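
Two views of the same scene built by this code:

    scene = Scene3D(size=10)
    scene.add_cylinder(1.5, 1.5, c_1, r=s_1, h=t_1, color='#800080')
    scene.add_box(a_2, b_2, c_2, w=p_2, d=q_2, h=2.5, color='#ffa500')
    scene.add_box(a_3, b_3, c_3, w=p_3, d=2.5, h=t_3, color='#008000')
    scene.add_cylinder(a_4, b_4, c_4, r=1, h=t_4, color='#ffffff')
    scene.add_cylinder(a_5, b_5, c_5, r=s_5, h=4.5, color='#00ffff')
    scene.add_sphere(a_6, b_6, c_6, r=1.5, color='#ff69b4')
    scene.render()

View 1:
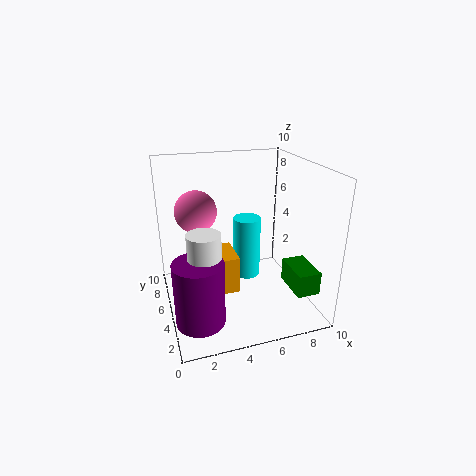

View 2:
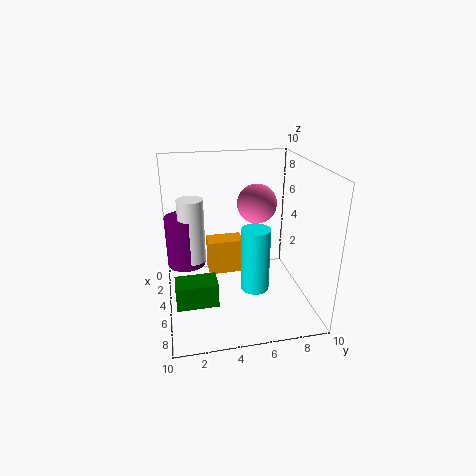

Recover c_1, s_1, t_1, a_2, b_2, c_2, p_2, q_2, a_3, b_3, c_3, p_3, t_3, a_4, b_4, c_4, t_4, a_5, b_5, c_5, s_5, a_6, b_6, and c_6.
c_1 = 1.5
s_1 = 1.5
t_1 = 4
a_2 = 3
b_2 = 3
c_2 = 2
p_2 = 1.5
q_2 = 2.5
a_3 = 7.5
b_3 = 0.5
c_3 = 2.5
p_3 = 1.5
t_3 = 1.5
a_4 = 2
b_4 = 2
c_4 = 2
t_4 = 5
a_5 = 6
b_5 = 6
c_5 = 1.5
s_5 = 1
a_6 = 2.5
b_6 = 7
c_6 = 6.5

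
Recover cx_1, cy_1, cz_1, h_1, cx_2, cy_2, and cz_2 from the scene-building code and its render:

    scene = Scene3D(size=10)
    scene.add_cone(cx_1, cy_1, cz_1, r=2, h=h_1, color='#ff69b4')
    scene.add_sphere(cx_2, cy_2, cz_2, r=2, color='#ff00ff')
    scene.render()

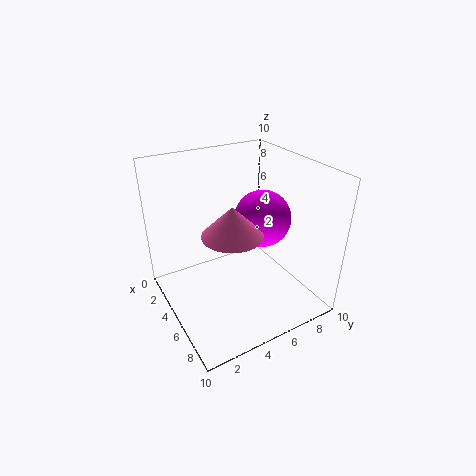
cx_1 = 6; cy_1 = 4; cz_1 = 6; h_1 = 2; cx_2 = 5; cy_2 = 7; cz_2 = 6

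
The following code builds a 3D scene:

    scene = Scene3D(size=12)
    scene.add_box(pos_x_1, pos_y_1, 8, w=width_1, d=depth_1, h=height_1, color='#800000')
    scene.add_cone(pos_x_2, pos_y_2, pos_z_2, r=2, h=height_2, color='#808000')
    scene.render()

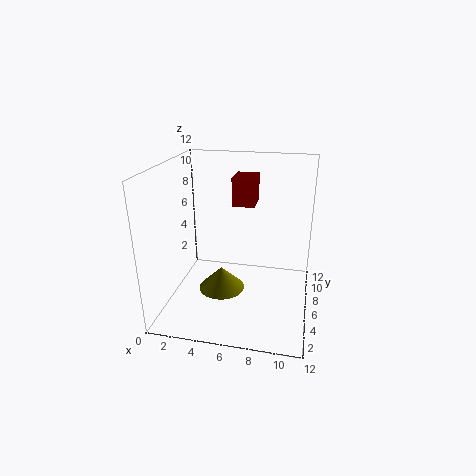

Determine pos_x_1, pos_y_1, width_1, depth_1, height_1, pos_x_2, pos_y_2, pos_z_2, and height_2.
pos_x_1 = 5, pos_y_1 = 8, width_1 = 2, depth_1 = 2.5, height_1 = 2.5, pos_x_2 = 4.5, pos_y_2 = 6, pos_z_2 = 1, height_2 = 2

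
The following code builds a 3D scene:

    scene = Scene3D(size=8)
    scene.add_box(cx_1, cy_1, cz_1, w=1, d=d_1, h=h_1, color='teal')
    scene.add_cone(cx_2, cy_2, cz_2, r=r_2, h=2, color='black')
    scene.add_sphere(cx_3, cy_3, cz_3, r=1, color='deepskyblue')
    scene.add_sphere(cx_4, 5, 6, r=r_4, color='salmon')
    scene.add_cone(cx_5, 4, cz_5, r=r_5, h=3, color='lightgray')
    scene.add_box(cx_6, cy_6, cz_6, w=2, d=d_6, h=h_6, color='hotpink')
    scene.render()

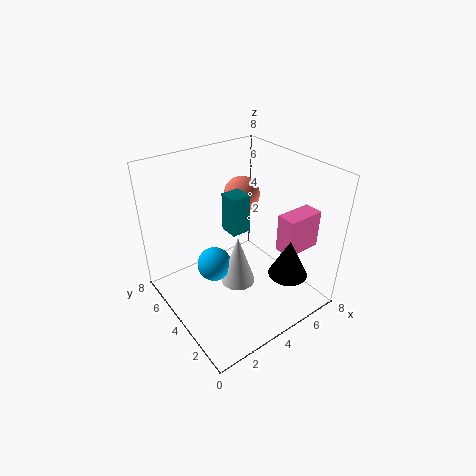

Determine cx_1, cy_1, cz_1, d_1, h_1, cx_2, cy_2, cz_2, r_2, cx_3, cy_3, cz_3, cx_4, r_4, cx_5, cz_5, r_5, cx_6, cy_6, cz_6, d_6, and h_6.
cx_1 = 3
cy_1 = 3
cz_1 = 5
d_1 = 1
h_1 = 2
cx_2 = 5
cy_2 = 1
cz_2 = 3
r_2 = 1
cx_3 = 3
cy_3 = 5
cz_3 = 2
cx_4 = 5
r_4 = 1
cx_5 = 4
cz_5 = 1
r_5 = 1
cx_6 = 5
cy_6 = 1
cz_6 = 4
d_6 = 1
h_6 = 2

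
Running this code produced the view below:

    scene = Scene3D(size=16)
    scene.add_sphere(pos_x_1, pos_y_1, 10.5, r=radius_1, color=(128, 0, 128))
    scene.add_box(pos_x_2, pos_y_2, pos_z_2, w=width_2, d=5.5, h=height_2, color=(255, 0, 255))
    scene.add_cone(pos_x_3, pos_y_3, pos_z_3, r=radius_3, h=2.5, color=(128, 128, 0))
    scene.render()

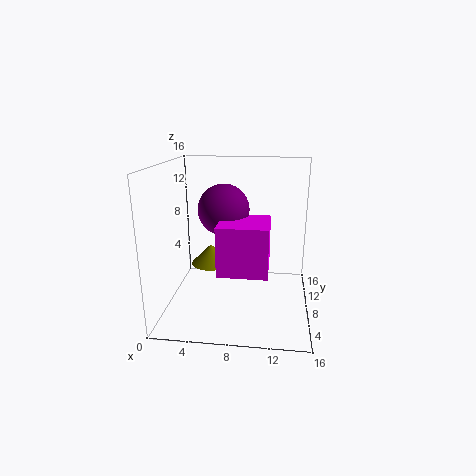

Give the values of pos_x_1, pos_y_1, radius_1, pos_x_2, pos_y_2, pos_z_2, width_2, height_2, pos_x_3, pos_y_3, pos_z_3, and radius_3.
pos_x_1 = 6
pos_y_1 = 10.5
radius_1 = 3
pos_x_2 = 6
pos_y_2 = 5
pos_z_2 = 4.5
width_2 = 5.5
height_2 = 5.5
pos_x_3 = 4
pos_y_3 = 12
pos_z_3 = 3
radius_3 = 2.5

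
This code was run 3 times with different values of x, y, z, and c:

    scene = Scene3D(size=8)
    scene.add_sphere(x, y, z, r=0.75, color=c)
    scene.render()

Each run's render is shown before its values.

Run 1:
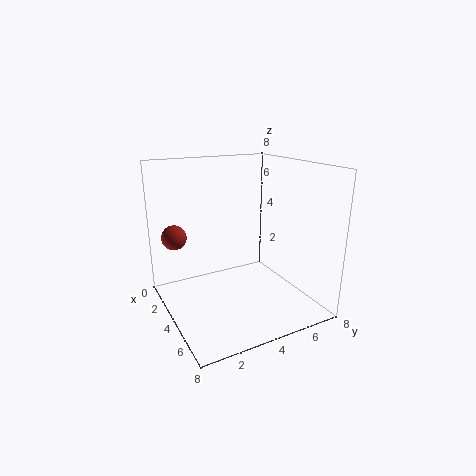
x = 1
y = 1.25
z = 3.5
c = 'brown'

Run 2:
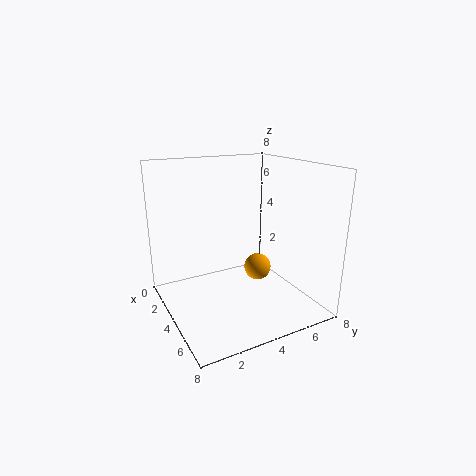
x = 4.5
y = 5
z = 2.25
c = 'orange'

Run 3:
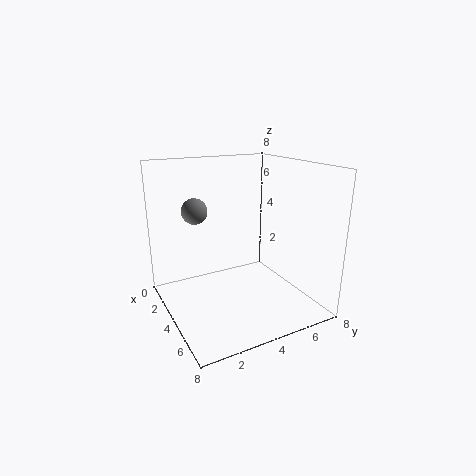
x = 2
y = 2.25
z = 5.25
c = 'gray'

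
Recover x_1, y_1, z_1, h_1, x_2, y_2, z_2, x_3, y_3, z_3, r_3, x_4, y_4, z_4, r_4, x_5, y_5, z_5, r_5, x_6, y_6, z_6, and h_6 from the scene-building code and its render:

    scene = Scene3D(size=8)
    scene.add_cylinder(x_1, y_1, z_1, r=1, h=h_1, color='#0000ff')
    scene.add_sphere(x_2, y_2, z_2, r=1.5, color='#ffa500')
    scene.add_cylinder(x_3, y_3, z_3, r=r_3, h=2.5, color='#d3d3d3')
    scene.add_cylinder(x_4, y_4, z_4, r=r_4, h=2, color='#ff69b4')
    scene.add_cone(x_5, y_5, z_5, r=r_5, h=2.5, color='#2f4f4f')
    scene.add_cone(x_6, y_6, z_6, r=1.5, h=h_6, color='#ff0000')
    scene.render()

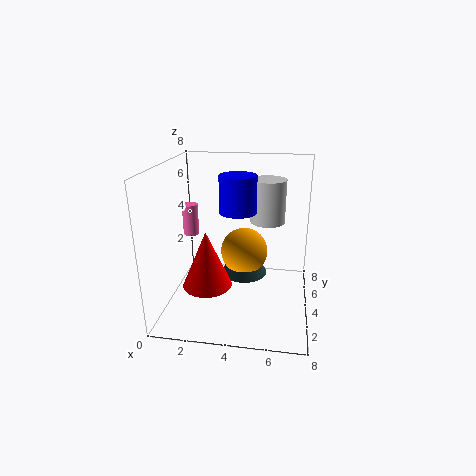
x_1 = 4, y_1 = 4, z_1 = 5.5, h_1 = 2, x_2 = 4, y_2 = 6.5, z_2 = 2, x_3 = 5.5, y_3 = 5.5, z_3 = 4.5, r_3 = 1, x_4 = 0.5, y_4 = 6.5, z_4 = 3, r_4 = 0.5, x_5 = 4, y_5 = 6.5, z_5 = 0.5, r_5 = 1.5, x_6 = 2, y_6 = 4.5, z_6 = 0.5, h_6 = 3.5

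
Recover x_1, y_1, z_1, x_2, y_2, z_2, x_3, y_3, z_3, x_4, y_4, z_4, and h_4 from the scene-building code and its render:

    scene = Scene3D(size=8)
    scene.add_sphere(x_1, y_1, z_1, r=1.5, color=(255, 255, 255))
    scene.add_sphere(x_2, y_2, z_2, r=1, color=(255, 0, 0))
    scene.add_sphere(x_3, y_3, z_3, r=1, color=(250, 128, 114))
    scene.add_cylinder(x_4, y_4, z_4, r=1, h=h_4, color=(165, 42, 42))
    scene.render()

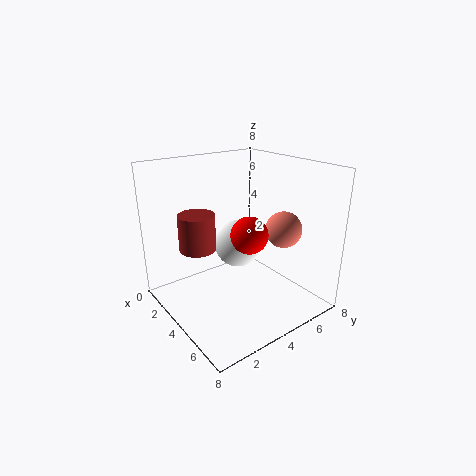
x_1 = 2; y_1 = 5.5; z_1 = 2.5; x_2 = 5; y_2 = 4; z_2 = 4.5; x_3 = 5.5; y_3 = 6; z_3 = 4.5; x_4 = 3; y_4 = 2; z_4 = 3.5; h_4 = 2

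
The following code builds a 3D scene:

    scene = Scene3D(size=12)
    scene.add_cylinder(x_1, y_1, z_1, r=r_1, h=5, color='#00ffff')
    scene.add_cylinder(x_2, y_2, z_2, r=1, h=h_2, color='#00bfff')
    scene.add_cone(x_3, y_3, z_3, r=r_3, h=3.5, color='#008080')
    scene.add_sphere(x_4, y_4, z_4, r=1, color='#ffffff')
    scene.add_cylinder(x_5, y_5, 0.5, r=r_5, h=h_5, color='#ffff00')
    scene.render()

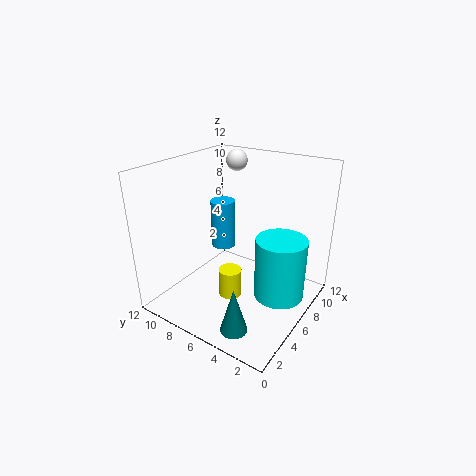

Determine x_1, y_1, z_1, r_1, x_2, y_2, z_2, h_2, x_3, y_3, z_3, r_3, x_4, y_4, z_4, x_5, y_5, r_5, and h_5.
x_1 = 6, y_1 = 2, z_1 = 2, r_1 = 2, x_2 = 6, y_2 = 7.5, z_2 = 5, h_2 = 4, x_3 = 1, y_3 = 3, z_3 = 1.5, r_3 = 1, x_4 = 11, y_4 = 9.5, z_4 = 11, x_5 = 5.5, y_5 = 6.5, r_5 = 1, h_5 = 2.5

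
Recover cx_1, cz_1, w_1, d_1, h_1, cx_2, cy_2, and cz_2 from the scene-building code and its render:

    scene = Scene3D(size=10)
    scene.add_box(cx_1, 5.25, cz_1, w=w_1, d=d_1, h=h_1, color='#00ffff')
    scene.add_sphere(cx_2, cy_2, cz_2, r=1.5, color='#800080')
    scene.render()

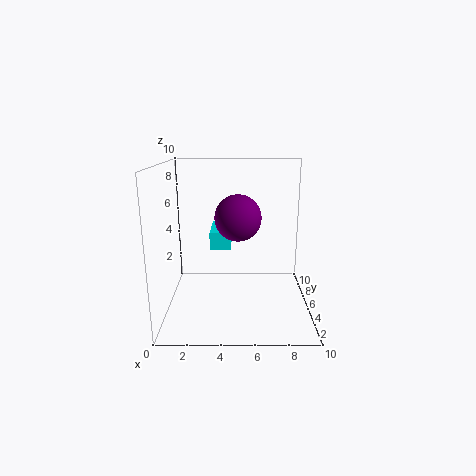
cx_1 = 3
cz_1 = 4
w_1 = 1.5
d_1 = 3.5
h_1 = 1.25
cx_2 = 5
cy_2 = 3.75
cz_2 = 6.75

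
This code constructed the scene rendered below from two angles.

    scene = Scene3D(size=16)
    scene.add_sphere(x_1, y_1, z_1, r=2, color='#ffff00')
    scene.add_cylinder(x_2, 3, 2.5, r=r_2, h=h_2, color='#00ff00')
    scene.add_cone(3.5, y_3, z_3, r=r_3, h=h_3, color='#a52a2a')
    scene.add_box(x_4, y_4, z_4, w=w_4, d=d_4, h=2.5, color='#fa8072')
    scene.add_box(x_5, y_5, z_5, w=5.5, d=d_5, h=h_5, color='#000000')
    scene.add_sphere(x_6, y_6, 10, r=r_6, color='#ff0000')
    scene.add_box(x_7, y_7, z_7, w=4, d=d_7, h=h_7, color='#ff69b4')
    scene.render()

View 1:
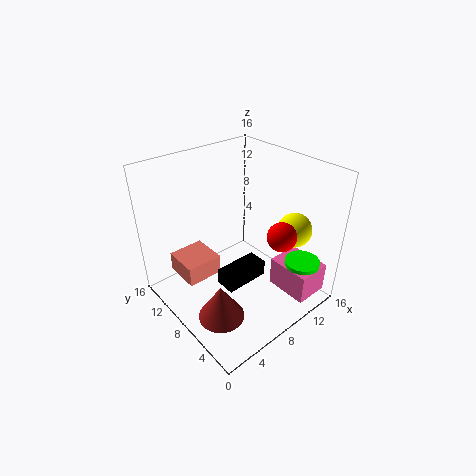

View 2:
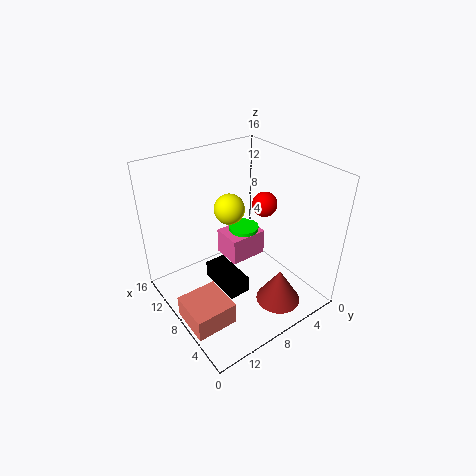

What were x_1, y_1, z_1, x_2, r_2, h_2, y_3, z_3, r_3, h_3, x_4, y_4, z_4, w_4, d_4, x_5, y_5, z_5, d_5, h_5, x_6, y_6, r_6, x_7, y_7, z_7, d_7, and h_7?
x_1 = 14
y_1 = 5
z_1 = 8
x_2 = 13.5
r_2 = 2
h_2 = 2.5
y_3 = 5.5
z_3 = 1
r_3 = 2.5
h_3 = 4
x_4 = 3.5
y_4 = 11.5
z_4 = 1
w_4 = 4.5
d_4 = 4.5
x_5 = 6.5
y_5 = 7.5
z_5 = 1
d_5 = 2.5
h_5 = 2
x_6 = 9.5
y_6 = 3
r_6 = 1.5
x_7 = 11.5
y_7 = 1
z_7 = 1
d_7 = 5
h_7 = 3.5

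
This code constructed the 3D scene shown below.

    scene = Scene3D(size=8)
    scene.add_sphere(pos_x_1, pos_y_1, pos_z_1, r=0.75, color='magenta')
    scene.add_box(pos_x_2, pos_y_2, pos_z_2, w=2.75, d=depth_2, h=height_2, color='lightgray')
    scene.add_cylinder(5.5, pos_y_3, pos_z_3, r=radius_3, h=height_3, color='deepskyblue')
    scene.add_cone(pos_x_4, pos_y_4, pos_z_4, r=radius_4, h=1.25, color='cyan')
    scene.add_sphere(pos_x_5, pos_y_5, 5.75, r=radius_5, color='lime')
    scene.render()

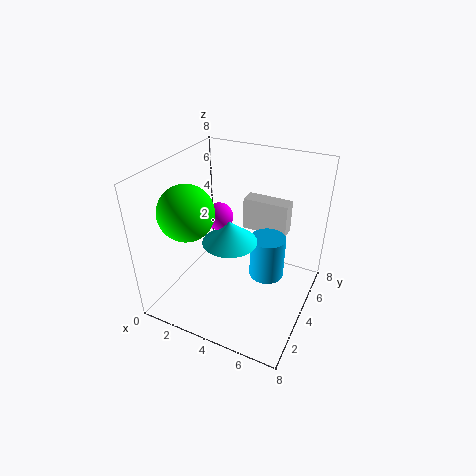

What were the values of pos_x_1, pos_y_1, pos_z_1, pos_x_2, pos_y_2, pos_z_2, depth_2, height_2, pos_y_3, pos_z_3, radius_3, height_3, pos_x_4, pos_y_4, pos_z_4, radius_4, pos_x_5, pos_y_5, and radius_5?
pos_x_1 = 3, pos_y_1 = 3.75, pos_z_1 = 5.25, pos_x_2 = 3.25, pos_y_2 = 6.25, pos_z_2 = 3.25, depth_2 = 1, height_2 = 2, pos_y_3 = 4.75, pos_z_3 = 1.5, radius_3 = 1, height_3 = 2.5, pos_x_4 = 3.75, pos_y_4 = 3.5, pos_z_4 = 4, radius_4 = 1.5, pos_x_5 = 1.75, pos_y_5 = 2.5, radius_5 = 1.5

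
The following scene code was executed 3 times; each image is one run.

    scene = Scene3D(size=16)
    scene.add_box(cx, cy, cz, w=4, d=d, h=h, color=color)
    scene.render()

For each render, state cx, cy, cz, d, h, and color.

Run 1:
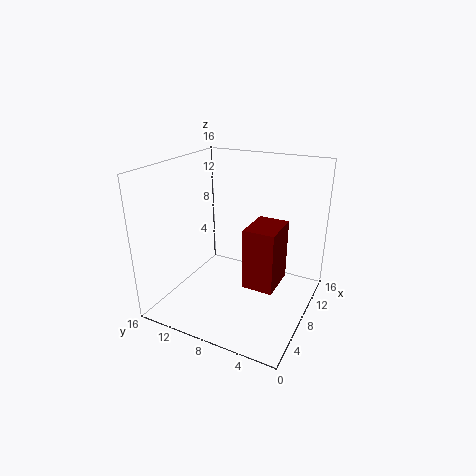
cx = 3, cy = 2, cz = 5.5, d = 3, h = 6, color = 'maroon'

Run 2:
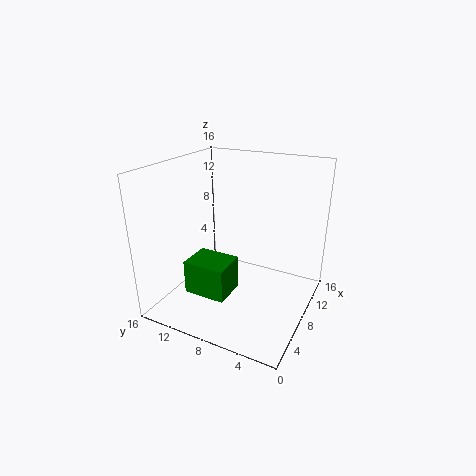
cx = 5, cy = 8.5, cz = 1, d = 5, h = 4, color = 'green'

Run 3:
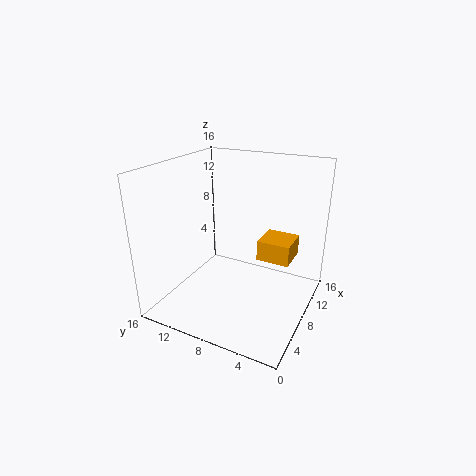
cx = 11, cy = 3, cz = 4, d = 4, h = 2.5, color = 'orange'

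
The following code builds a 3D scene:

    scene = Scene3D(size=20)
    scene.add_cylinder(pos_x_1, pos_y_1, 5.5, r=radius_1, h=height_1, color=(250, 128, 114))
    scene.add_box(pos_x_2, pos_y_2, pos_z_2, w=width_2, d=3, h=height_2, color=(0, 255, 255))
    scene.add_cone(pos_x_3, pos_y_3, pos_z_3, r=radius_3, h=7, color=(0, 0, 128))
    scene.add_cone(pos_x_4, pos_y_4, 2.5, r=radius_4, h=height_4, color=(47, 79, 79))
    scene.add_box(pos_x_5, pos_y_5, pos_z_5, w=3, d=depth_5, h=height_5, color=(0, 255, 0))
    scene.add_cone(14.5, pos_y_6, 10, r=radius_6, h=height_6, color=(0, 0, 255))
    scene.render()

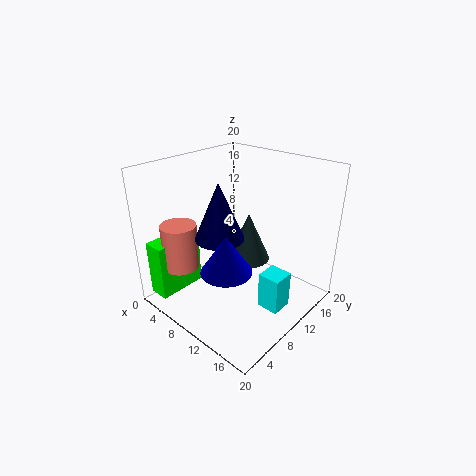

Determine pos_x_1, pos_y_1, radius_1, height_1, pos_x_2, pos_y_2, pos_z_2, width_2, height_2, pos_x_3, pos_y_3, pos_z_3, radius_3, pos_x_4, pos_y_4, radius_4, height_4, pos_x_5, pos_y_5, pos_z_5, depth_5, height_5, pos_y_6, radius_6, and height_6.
pos_x_1 = 4
pos_y_1 = 4.5
radius_1 = 2.5
height_1 = 6.5
pos_x_2 = 15
pos_y_2 = 8.5
pos_z_2 = 2
width_2 = 3
height_2 = 5
pos_x_3 = 11.5
pos_y_3 = 5
pos_z_3 = 12.5
radius_3 = 3
pos_x_4 = 6.5
pos_y_4 = 16.5
radius_4 = 3.5
height_4 = 8
pos_x_5 = 1
pos_y_5 = 1
pos_z_5 = 1.5
depth_5 = 7
height_5 = 8
pos_y_6 = 3
radius_6 = 3
height_6 = 4.5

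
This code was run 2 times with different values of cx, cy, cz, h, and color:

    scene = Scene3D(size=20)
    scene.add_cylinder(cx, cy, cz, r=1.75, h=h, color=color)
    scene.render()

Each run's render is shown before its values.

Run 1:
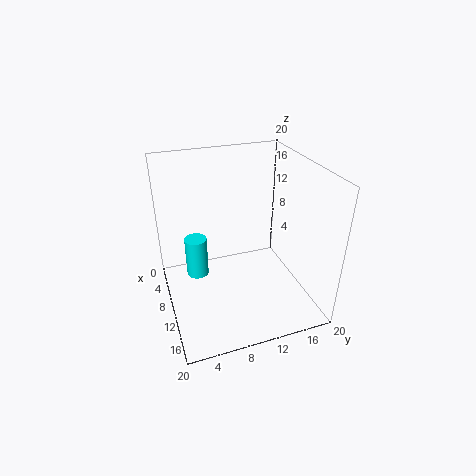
cx = 3.5, cy = 5.25, cz = 0.5, h = 6.5, color = 'cyan'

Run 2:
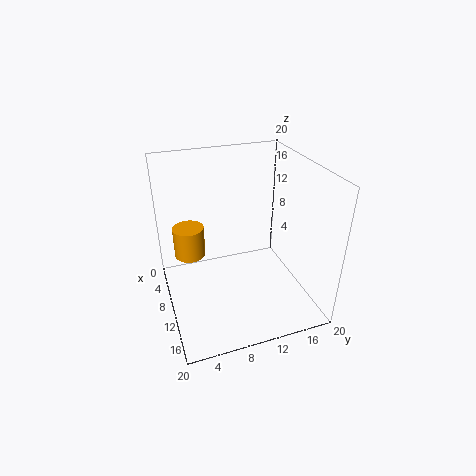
cx = 14.5, cy = 2.5, cz = 12, h = 3.5, color = 'orange'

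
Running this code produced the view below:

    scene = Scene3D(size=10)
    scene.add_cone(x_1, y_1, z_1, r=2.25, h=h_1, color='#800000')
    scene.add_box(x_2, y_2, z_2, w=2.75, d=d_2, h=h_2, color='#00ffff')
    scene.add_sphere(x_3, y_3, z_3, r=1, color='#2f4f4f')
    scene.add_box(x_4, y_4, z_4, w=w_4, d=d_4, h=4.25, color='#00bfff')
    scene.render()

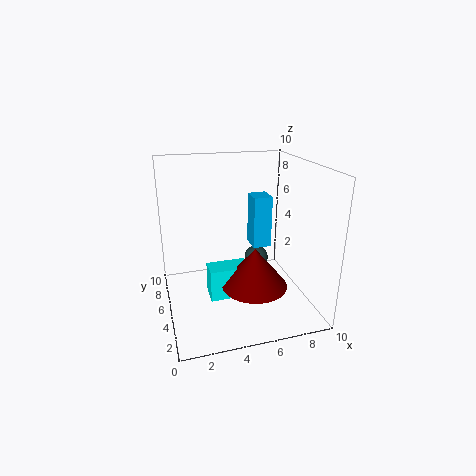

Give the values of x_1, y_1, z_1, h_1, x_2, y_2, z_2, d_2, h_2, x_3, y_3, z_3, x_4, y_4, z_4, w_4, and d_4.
x_1 = 5.75
y_1 = 3.5
z_1 = 2
h_1 = 2.75
x_2 = 2.75
y_2 = 3.75
z_2 = 1
d_2 = 1.5
h_2 = 2.25
x_3 = 7.75
y_3 = 8.75
z_3 = 1.25
x_4 = 7.25
y_4 = 8
z_4 = 2.5
w_4 = 1.5
d_4 = 1.75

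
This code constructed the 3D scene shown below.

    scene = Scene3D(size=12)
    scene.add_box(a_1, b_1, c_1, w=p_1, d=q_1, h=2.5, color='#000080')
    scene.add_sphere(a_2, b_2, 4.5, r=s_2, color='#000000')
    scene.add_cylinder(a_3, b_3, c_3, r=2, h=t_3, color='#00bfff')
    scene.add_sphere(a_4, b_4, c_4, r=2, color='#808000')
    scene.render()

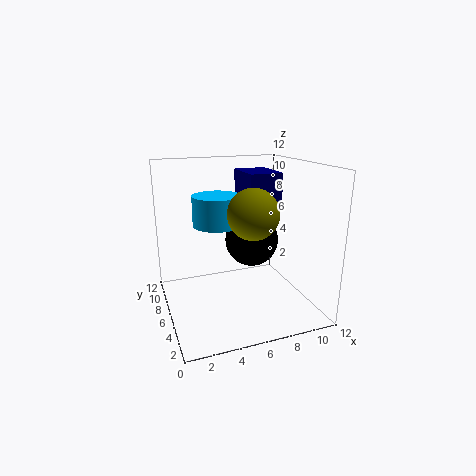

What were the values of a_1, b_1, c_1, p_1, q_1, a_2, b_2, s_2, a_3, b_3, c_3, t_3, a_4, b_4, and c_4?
a_1 = 7.5
b_1 = 7
c_1 = 8.5
p_1 = 3
q_1 = 4
a_2 = 8.5
b_2 = 9
s_2 = 2.5
a_3 = 4.5
b_3 = 7
c_3 = 7
t_3 = 2.5
a_4 = 6.5
b_4 = 4
c_4 = 8.5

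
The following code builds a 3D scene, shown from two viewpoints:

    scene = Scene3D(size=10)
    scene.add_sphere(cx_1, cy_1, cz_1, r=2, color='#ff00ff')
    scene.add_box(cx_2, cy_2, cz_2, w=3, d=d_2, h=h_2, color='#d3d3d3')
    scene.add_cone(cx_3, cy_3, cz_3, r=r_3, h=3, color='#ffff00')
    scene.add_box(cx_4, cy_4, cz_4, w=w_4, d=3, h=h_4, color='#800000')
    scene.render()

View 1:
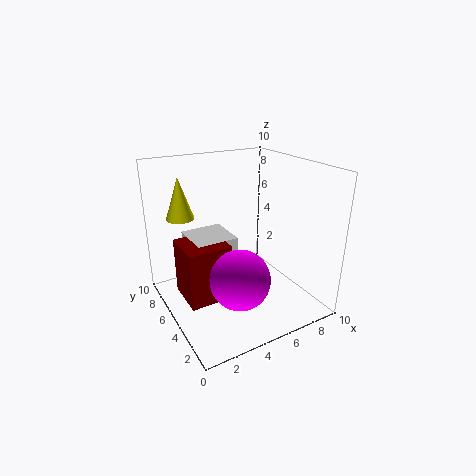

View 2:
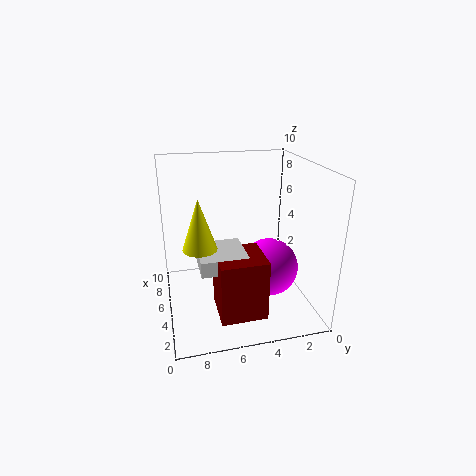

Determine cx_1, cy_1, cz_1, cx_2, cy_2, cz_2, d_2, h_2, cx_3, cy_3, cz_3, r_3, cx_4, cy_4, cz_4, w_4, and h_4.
cx_1 = 4; cy_1 = 3; cz_1 = 3; cx_2 = 2; cy_2 = 5; cz_2 = 4; d_2 = 3; h_2 = 1; cx_3 = 2; cy_3 = 8; cz_3 = 6; r_3 = 1; cx_4 = 1; cy_4 = 4; cz_4 = 1; w_4 = 3; h_4 = 4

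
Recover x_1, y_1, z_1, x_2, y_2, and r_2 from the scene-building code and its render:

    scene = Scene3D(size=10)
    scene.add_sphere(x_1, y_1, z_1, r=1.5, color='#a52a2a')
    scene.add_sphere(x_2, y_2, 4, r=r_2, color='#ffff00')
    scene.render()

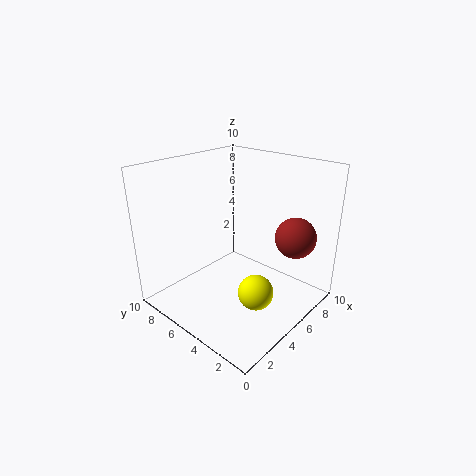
x_1 = 8.5; y_1 = 2.5; z_1 = 4.5; x_2 = 2; y_2 = 1; r_2 = 1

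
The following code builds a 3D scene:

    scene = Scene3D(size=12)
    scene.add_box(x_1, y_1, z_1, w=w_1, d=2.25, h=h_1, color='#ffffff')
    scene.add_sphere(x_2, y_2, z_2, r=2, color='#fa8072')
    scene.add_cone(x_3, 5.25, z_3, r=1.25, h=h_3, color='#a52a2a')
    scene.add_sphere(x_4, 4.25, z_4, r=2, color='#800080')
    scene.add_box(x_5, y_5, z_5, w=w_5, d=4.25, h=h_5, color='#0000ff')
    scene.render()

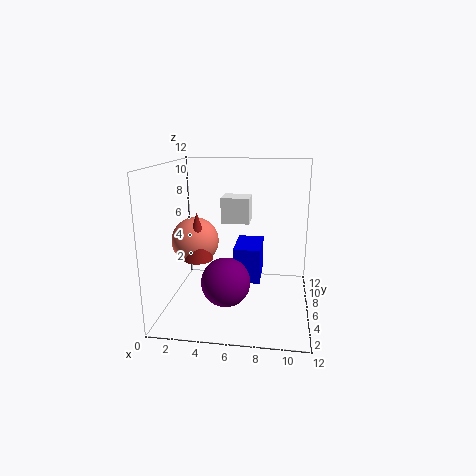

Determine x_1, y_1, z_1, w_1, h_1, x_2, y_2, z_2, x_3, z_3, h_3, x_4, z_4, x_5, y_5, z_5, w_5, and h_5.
x_1 = 4.25, y_1 = 7.5, z_1 = 6.75, w_1 = 2.5, h_1 = 2.25, x_2 = 2.25, y_2 = 6.25, z_2 = 5.5, x_3 = 2.75, z_3 = 4.25, h_3 = 4, x_4 = 5.25, z_4 = 2.75, x_5 = 5.25, y_5 = 7.75, z_5 = 1, w_5 = 2.5, h_5 = 3.25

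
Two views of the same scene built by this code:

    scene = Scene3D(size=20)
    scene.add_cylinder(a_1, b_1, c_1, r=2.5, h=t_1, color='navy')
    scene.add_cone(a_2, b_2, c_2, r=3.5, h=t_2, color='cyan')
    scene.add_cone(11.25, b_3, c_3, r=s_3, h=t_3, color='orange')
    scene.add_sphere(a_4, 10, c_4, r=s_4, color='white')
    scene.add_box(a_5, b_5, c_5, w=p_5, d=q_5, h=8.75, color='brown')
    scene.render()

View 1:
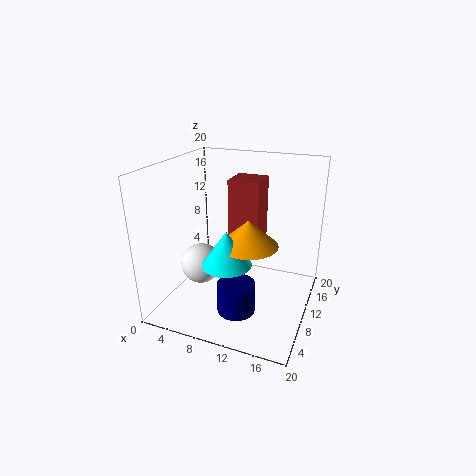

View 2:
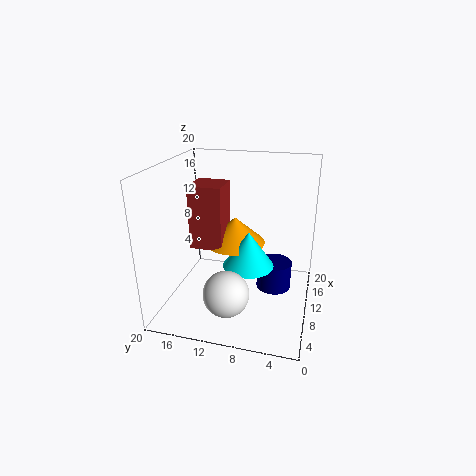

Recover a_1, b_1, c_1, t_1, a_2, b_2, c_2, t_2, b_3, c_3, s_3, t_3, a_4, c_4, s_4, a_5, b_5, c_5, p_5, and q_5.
a_1 = 11.75
b_1 = 5
c_1 = 2
t_1 = 4
a_2 = 9
b_2 = 8.25
c_2 = 6.5
t_2 = 5
b_3 = 10.75
c_3 = 8.75
s_3 = 4.25
t_3 = 3.75
a_4 = 4
c_4 = 4.75
s_4 = 3
a_5 = 7.75
b_5 = 11.75
c_5 = 8.75
p_5 = 4.5
q_5 = 4.5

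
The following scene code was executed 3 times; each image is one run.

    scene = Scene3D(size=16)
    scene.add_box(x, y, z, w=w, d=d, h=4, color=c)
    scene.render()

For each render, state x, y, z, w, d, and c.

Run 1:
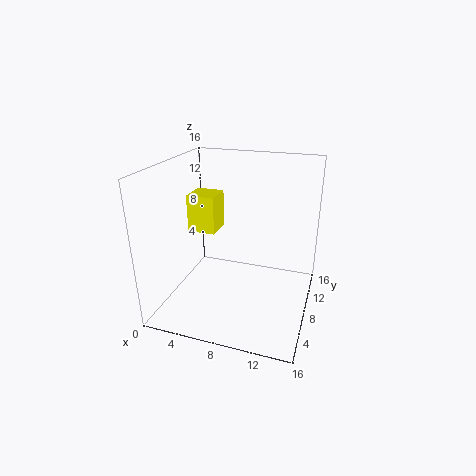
x = 3
y = 6
z = 9
w = 3
d = 3
c = 'yellow'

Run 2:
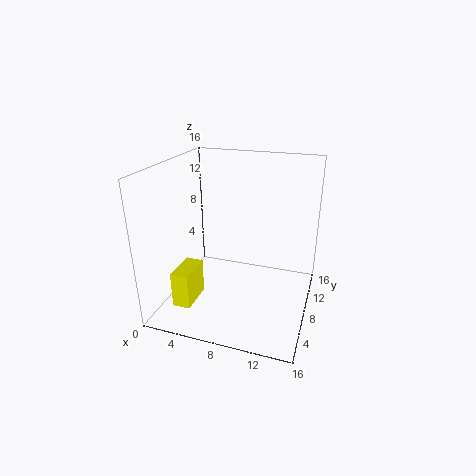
x = 2
y = 3
z = 1
w = 2
d = 4
c = 'yellow'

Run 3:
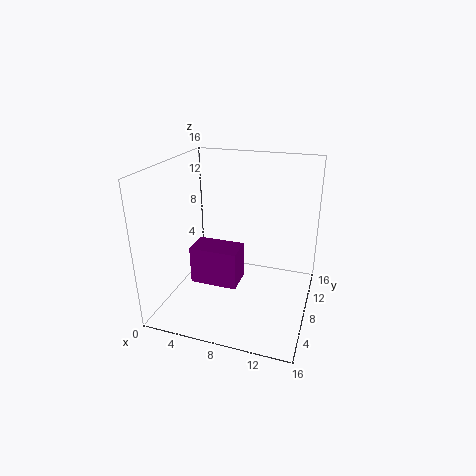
x = 4
y = 4
z = 4
w = 5
d = 3
c = 'purple'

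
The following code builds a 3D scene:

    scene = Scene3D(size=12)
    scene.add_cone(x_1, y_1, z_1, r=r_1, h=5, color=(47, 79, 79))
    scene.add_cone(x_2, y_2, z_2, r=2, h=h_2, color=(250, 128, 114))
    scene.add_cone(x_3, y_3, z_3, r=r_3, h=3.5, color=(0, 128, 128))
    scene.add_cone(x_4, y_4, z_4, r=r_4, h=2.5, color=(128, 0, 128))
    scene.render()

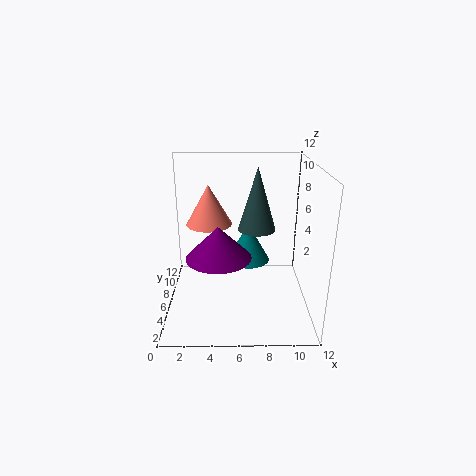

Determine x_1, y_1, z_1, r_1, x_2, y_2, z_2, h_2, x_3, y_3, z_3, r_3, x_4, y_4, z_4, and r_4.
x_1 = 7.5, y_1 = 5.5, z_1 = 7, r_1 = 1.5, x_2 = 3.5, y_2 = 8, z_2 = 6.5, h_2 = 3.5, x_3 = 7, y_3 = 9, z_3 = 2.5, r_3 = 2, x_4 = 4.5, y_4 = 3.5, z_4 = 5.5, r_4 = 2.5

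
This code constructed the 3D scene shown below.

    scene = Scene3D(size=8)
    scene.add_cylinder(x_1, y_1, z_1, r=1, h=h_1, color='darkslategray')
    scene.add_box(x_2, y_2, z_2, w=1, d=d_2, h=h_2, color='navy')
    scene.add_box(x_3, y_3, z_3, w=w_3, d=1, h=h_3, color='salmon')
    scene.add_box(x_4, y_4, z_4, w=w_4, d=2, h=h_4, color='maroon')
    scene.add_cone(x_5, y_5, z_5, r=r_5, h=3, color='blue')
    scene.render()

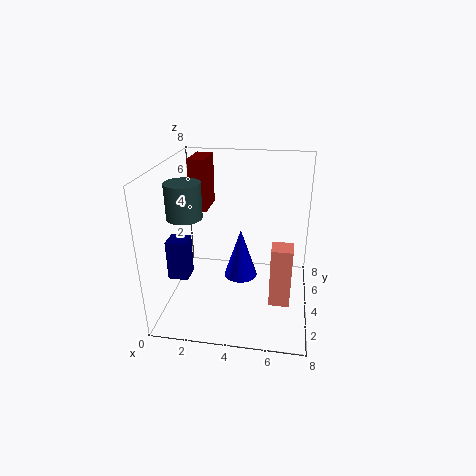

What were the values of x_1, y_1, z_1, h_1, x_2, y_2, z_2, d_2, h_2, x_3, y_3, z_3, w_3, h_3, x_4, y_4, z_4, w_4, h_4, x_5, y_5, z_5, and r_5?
x_1 = 1, y_1 = 4, z_1 = 5, h_1 = 2, x_2 = 1, y_2 = 1, z_2 = 3, d_2 = 1, h_2 = 2, x_3 = 6, y_3 = 1, z_3 = 2, w_3 = 1, h_3 = 3, x_4 = 1, y_4 = 5, z_4 = 5, w_4 = 1, h_4 = 3, x_5 = 4, y_5 = 5, z_5 = 1, r_5 = 1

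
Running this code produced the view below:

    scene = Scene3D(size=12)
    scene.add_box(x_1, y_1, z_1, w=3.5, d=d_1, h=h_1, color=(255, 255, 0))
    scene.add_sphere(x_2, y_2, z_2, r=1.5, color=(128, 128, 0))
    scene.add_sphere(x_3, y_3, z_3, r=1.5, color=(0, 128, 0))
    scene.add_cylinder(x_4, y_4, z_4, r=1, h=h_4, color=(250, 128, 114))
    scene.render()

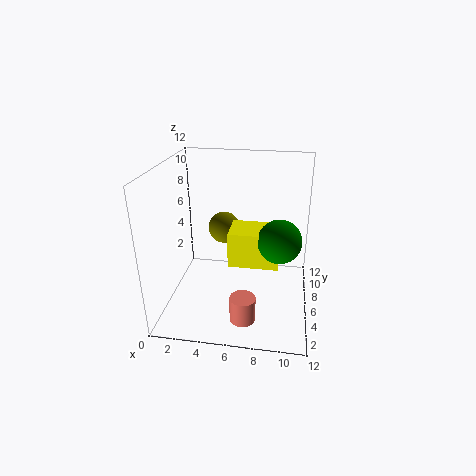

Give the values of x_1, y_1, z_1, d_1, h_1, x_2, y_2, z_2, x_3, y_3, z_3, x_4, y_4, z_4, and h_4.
x_1 = 6; y_1 = 1.5; z_1 = 6; d_1 = 2.5; h_1 = 2.5; x_2 = 4; y_2 = 10; z_2 = 5; x_3 = 9.5; y_3 = 2; z_3 = 8; x_4 = 7; y_4 = 2; z_4 = 1; h_4 = 2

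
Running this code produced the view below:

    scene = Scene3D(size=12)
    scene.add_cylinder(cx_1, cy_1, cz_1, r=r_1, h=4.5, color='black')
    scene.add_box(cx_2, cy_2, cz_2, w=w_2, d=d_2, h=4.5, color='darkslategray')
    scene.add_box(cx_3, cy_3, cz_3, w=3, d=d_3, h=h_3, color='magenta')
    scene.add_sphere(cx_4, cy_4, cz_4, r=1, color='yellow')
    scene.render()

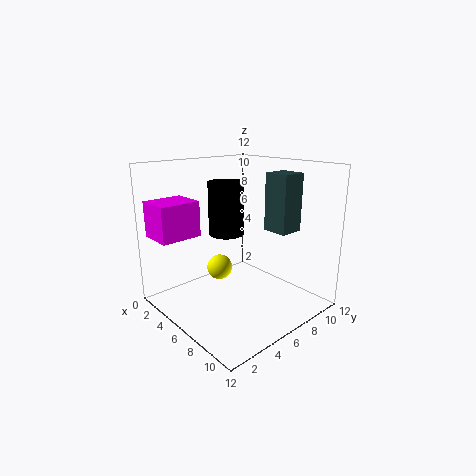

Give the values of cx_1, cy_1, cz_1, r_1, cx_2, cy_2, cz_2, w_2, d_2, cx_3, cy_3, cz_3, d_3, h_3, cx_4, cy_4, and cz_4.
cx_1 = 4.5
cy_1 = 6
cz_1 = 6
r_1 = 1.5
cx_2 = 8
cy_2 = 7
cz_2 = 7
w_2 = 2
d_2 = 2
cx_3 = 0.5
cy_3 = 0.5
cz_3 = 6
d_3 = 3.5
h_3 = 3
cx_4 = 6
cy_4 = 4
cz_4 = 4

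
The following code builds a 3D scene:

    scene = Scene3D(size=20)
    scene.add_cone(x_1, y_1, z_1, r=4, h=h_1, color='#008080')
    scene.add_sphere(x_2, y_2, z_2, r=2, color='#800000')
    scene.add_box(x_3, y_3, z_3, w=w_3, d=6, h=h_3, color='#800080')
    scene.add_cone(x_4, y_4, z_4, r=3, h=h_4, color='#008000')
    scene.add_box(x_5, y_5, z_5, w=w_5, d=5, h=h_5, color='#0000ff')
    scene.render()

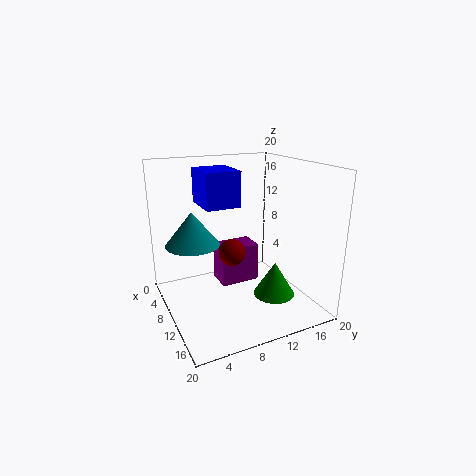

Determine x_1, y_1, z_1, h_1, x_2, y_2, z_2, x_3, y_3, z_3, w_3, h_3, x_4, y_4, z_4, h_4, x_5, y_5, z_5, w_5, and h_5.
x_1 = 5
y_1 = 5
z_1 = 8
h_1 = 5
x_2 = 8
y_2 = 10
z_2 = 7
x_3 = 3
y_3 = 9
z_3 = 1
w_3 = 4
h_3 = 6
x_4 = 12
y_4 = 15
z_4 = 1
h_4 = 5
x_5 = 3
y_5 = 6
z_5 = 14
w_5 = 6
h_5 = 5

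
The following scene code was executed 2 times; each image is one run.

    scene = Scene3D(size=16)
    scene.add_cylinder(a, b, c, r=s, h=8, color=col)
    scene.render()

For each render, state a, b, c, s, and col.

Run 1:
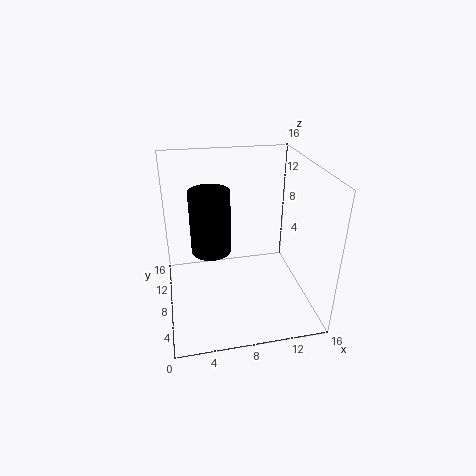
a = 5.5
b = 12.5
c = 4
s = 2.5
col = 'black'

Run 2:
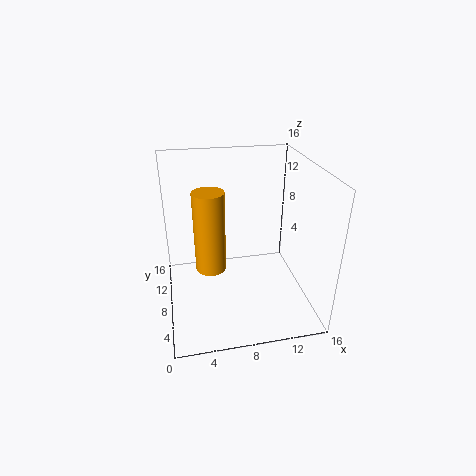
a = 4.5
b = 4.5
c = 7
s = 1.5
col = 'orange'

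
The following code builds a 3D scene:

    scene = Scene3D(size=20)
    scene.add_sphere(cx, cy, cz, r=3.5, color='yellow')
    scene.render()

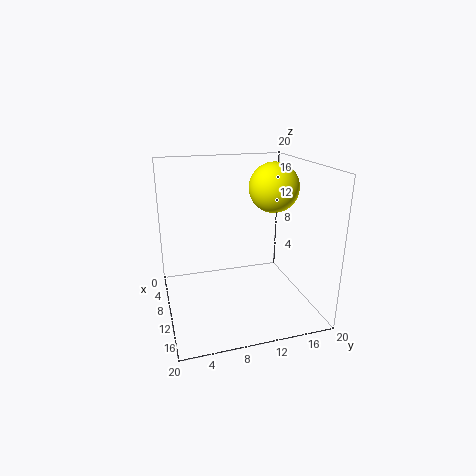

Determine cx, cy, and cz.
cx = 9; cy = 15.5; cz = 16.5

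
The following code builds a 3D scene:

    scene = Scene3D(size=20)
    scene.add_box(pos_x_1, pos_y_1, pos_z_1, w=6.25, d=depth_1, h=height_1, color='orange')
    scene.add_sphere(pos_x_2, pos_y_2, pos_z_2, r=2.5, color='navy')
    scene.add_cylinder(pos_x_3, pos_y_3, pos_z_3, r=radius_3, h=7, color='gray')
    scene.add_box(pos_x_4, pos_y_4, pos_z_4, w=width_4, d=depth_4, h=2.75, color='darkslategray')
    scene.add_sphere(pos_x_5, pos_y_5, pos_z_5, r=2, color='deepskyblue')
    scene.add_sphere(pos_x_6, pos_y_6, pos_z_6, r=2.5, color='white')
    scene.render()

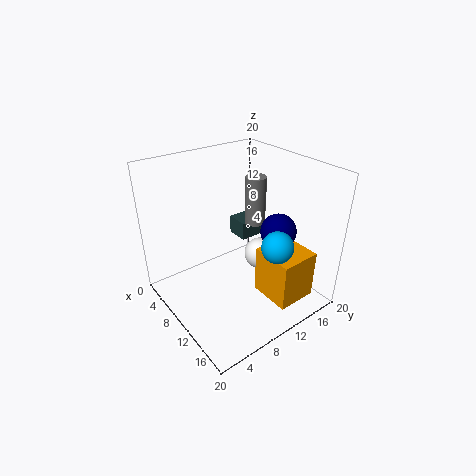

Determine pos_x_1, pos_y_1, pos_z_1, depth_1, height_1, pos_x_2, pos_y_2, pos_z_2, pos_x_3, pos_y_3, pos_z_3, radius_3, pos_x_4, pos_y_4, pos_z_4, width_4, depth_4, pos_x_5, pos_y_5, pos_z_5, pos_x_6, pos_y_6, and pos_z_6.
pos_x_1 = 10.75
pos_y_1 = 12.75
pos_z_1 = 0.25
depth_1 = 6
height_1 = 7.25
pos_x_2 = 13
pos_y_2 = 14.75
pos_z_2 = 10.75
pos_x_3 = 8.5
pos_y_3 = 14.25
pos_z_3 = 10.5
radius_3 = 1.5
pos_x_4 = 4.75
pos_y_4 = 12.5
pos_z_4 = 7.75
width_4 = 3.25
depth_4 = 3.75
pos_x_5 = 17
pos_y_5 = 10.75
pos_z_5 = 11.75
pos_x_6 = 8
pos_y_6 = 16
pos_z_6 = 4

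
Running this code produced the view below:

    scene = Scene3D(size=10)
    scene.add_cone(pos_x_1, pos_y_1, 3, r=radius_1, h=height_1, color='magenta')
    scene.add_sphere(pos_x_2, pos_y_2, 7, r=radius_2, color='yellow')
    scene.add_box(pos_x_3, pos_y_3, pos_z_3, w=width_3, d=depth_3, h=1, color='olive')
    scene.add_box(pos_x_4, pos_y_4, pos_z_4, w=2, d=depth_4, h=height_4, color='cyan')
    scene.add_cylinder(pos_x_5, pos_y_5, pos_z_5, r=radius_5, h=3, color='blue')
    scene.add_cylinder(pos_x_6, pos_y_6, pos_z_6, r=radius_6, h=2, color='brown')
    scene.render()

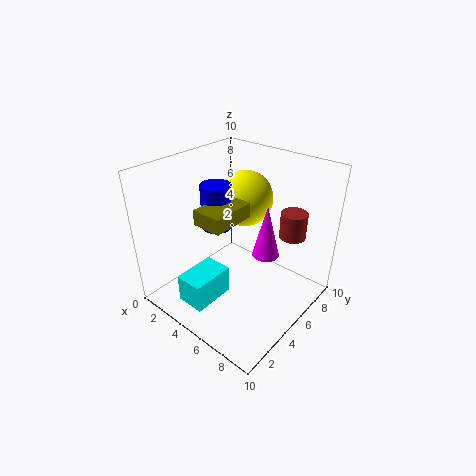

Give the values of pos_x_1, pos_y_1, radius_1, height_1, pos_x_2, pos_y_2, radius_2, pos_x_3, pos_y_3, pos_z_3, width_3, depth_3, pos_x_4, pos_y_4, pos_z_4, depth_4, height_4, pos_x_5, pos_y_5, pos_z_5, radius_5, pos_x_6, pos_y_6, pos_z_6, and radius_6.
pos_x_1 = 6, pos_y_1 = 7, radius_1 = 1, height_1 = 4, pos_x_2 = 4, pos_y_2 = 7, radius_2 = 2, pos_x_3 = 4, pos_y_3 = 2, pos_z_3 = 7, width_3 = 2, depth_3 = 3, pos_x_4 = 3, pos_y_4 = 1, pos_z_4 = 1, depth_4 = 3, height_4 = 2, pos_x_5 = 4, pos_y_5 = 4, pos_z_5 = 6, radius_5 = 1, pos_x_6 = 7, pos_y_6 = 9, pos_z_6 = 4, radius_6 = 1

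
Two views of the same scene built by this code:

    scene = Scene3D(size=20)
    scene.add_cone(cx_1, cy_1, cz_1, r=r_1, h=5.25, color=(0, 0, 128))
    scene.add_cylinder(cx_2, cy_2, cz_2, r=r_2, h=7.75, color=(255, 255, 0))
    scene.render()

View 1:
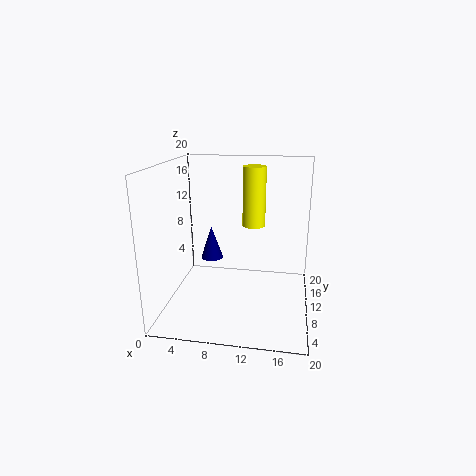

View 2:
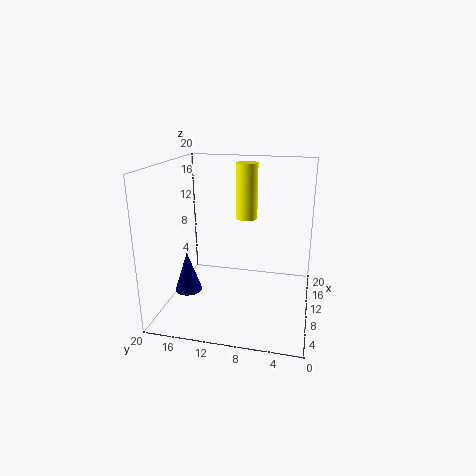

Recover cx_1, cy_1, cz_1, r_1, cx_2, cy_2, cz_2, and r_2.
cx_1 = 4.75
cy_1 = 15.5
cz_1 = 4.25
r_1 = 1.75
cx_2 = 12.25
cy_2 = 9.25
cz_2 = 12.25
r_2 = 1.5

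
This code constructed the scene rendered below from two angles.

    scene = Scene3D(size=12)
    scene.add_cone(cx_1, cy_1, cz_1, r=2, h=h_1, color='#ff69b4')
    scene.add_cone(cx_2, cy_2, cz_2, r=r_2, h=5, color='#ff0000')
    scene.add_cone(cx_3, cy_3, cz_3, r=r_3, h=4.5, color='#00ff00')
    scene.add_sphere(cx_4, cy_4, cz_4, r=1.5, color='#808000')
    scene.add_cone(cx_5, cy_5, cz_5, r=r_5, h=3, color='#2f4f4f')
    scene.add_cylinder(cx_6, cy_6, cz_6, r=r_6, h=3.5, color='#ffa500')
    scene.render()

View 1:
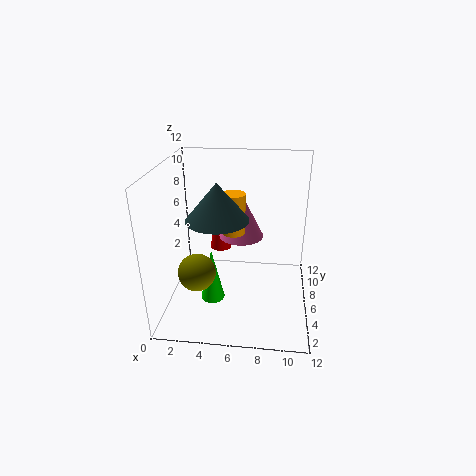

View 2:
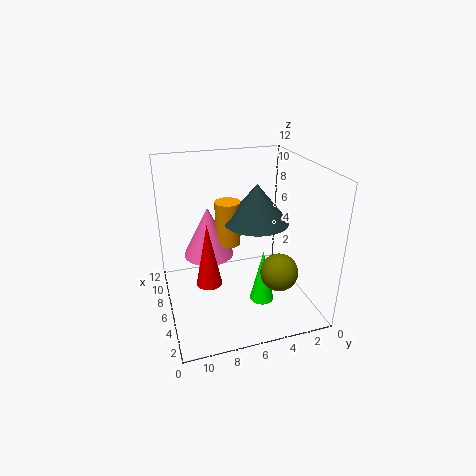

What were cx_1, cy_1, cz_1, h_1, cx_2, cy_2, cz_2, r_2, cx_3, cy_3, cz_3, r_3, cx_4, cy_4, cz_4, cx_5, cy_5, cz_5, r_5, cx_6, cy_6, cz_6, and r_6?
cx_1 = 6; cy_1 = 8.5; cz_1 = 5; h_1 = 4; cx_2 = 4; cy_2 = 9; cz_2 = 3.5; r_2 = 1; cx_3 = 4; cy_3 = 4.5; cz_3 = 1; r_3 = 1; cx_4 = 3; cy_4 = 3.5; cz_4 = 4; cx_5 = 4.5; cy_5 = 5; cz_5 = 8; r_5 = 2.5; cx_6 = 5.5; cy_6 = 7; cz_6 = 6; r_6 = 1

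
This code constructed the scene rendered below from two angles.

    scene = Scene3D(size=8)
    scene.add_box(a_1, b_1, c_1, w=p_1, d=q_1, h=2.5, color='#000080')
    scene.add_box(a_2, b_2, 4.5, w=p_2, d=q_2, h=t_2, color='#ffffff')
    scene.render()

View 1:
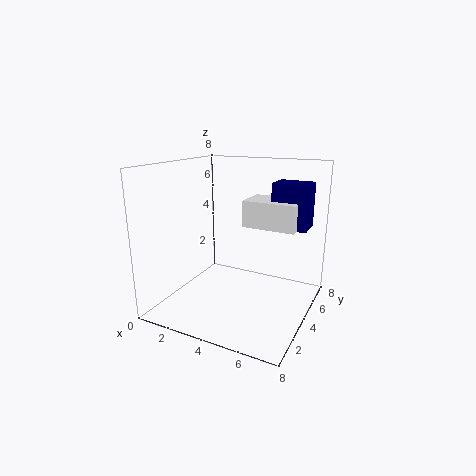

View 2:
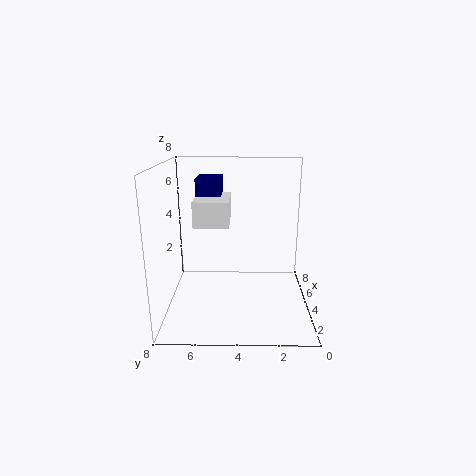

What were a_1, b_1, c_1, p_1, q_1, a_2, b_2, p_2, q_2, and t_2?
a_1 = 5.5
b_1 = 5
c_1 = 4.5
p_1 = 2
q_1 = 1.5
a_2 = 4
b_2 = 4.5
p_2 = 3
q_2 = 2
t_2 = 1.5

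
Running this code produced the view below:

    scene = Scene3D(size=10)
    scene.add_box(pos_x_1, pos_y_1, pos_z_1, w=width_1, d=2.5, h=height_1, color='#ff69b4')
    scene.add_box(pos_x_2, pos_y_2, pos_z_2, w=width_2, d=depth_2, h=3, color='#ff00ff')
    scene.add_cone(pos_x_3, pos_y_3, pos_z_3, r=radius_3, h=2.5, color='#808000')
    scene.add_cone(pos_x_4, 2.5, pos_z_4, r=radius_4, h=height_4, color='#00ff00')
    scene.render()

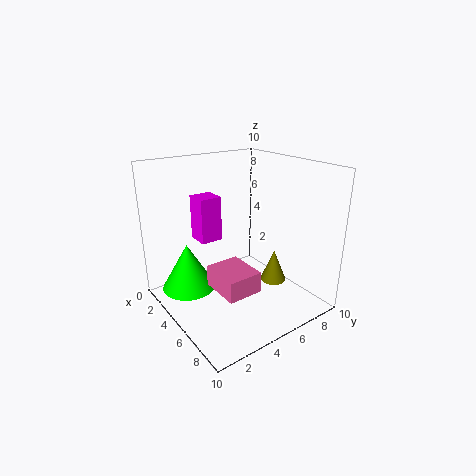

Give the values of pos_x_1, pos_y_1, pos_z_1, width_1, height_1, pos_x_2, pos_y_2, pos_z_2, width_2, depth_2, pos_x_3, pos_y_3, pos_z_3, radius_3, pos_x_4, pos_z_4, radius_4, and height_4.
pos_x_1 = 4
pos_y_1 = 3
pos_z_1 = 1.5
width_1 = 3
height_1 = 1.5
pos_x_2 = 3
pos_y_2 = 2.5
pos_z_2 = 5
width_2 = 1.5
depth_2 = 1.5
pos_x_3 = 5
pos_y_3 = 8.5
pos_z_3 = 0.5
radius_3 = 1
pos_x_4 = 2
pos_z_4 = 0.5
radius_4 = 2
height_4 = 3.5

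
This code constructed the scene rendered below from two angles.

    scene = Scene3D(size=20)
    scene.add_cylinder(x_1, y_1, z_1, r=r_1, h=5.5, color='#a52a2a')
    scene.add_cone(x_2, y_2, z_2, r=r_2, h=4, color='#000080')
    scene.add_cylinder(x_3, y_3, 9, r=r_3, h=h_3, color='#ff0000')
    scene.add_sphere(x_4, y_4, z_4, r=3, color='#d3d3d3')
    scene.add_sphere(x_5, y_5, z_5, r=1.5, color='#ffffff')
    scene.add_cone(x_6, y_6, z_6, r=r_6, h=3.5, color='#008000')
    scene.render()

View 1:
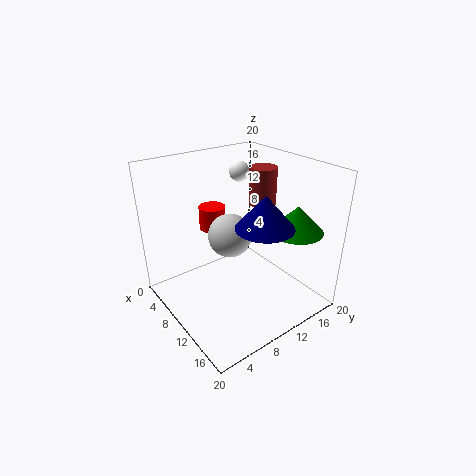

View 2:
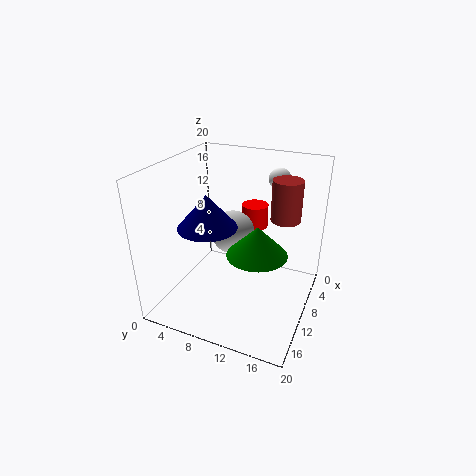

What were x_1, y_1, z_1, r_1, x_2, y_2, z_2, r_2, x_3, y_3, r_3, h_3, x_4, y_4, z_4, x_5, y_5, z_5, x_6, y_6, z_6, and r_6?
x_1 = 8
y_1 = 16
z_1 = 13
r_1 = 2
x_2 = 16.5
y_2 = 9
z_2 = 14.5
r_2 = 3.5
x_3 = 3.5
y_3 = 10
r_3 = 2
h_3 = 3.5
x_4 = 9.5
y_4 = 9
z_4 = 10.5
x_5 = 5
y_5 = 14
z_5 = 17.5
x_6 = 16
y_6 = 15
z_6 = 12
r_6 = 3.5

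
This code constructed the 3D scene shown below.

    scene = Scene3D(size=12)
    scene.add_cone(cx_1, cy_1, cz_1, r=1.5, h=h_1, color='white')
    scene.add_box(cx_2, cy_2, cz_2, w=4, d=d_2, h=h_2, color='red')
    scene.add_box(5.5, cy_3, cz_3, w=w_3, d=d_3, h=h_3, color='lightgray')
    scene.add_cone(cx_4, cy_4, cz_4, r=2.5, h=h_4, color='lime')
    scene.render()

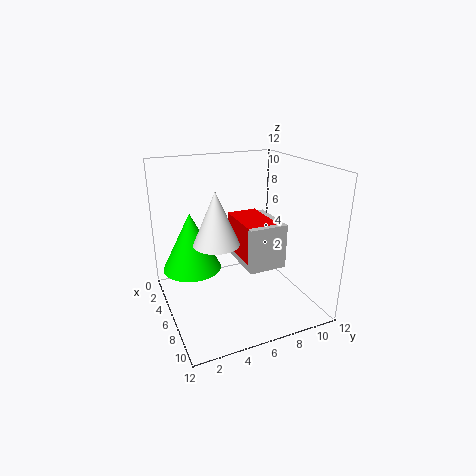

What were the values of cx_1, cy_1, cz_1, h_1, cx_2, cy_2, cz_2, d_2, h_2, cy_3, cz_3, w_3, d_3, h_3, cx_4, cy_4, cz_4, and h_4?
cx_1 = 10.5
cy_1 = 2.5
cz_1 = 8
h_1 = 3.5
cx_2 = 5
cy_2 = 5.5
cz_2 = 5
d_2 = 2.5
h_2 = 3
cy_3 = 5.5
cz_3 = 4.5
w_3 = 4
d_3 = 3
h_3 = 3.5
cx_4 = 4
cy_4 = 2.5
cz_4 = 3
h_4 = 5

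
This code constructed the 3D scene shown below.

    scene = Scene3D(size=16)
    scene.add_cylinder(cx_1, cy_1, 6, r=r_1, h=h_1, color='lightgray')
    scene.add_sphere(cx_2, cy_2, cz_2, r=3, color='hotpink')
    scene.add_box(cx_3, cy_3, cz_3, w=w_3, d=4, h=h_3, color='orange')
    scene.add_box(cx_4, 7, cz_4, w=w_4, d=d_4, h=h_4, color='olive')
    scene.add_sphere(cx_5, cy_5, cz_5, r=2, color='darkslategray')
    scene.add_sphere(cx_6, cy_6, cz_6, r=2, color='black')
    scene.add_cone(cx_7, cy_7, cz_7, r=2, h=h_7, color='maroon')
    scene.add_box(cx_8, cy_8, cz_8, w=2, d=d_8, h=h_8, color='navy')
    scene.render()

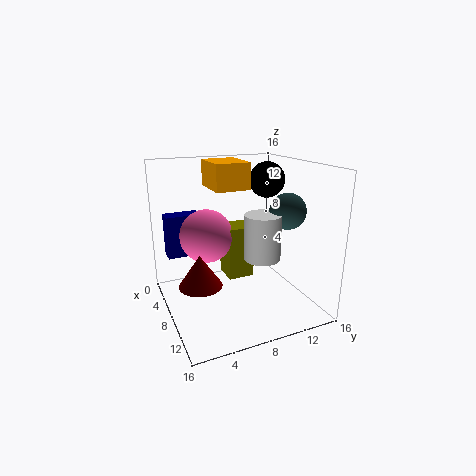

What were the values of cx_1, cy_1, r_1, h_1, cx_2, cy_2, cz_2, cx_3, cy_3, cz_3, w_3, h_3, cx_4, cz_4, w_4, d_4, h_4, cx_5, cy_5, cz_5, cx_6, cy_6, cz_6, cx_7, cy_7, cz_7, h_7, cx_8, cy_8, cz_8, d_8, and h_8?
cx_1 = 10
cy_1 = 10
r_1 = 2
h_1 = 5
cx_2 = 6
cy_2 = 5
cz_2 = 8
cx_3 = 2
cy_3 = 6
cz_3 = 13
w_3 = 5
h_3 = 3
cx_4 = 5
cz_4 = 3
w_4 = 3
d_4 = 3
h_4 = 6
cx_5 = 10
cy_5 = 13
cz_5 = 11
cx_6 = 7
cy_6 = 12
cz_6 = 14
cx_7 = 13
cy_7 = 2
cz_7 = 6
h_7 = 3
cx_8 = 2
cy_8 = 1
cz_8 = 5
d_8 = 4
h_8 = 5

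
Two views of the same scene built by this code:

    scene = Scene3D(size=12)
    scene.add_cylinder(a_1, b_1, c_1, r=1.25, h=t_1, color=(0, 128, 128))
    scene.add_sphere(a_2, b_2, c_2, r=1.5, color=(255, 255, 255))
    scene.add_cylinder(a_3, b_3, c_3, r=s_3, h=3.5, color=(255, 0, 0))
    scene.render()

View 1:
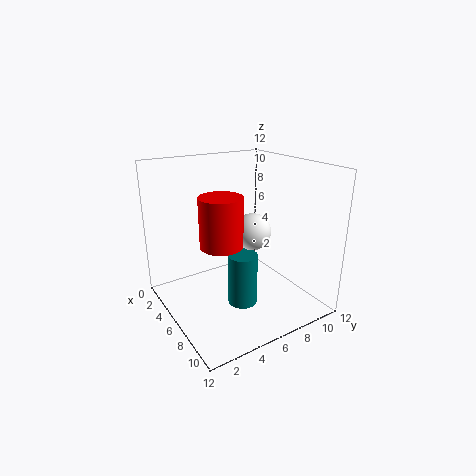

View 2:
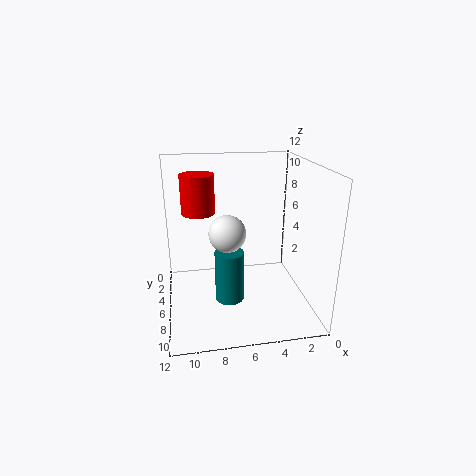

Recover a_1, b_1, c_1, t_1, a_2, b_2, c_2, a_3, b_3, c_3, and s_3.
a_1 = 6.75
b_1 = 6
c_1 = 0.25
t_1 = 4.5
a_2 = 7
b_2 = 6.75
c_2 = 6.75
a_3 = 9
b_3 = 2.75
c_3 = 7.25
s_3 = 1.5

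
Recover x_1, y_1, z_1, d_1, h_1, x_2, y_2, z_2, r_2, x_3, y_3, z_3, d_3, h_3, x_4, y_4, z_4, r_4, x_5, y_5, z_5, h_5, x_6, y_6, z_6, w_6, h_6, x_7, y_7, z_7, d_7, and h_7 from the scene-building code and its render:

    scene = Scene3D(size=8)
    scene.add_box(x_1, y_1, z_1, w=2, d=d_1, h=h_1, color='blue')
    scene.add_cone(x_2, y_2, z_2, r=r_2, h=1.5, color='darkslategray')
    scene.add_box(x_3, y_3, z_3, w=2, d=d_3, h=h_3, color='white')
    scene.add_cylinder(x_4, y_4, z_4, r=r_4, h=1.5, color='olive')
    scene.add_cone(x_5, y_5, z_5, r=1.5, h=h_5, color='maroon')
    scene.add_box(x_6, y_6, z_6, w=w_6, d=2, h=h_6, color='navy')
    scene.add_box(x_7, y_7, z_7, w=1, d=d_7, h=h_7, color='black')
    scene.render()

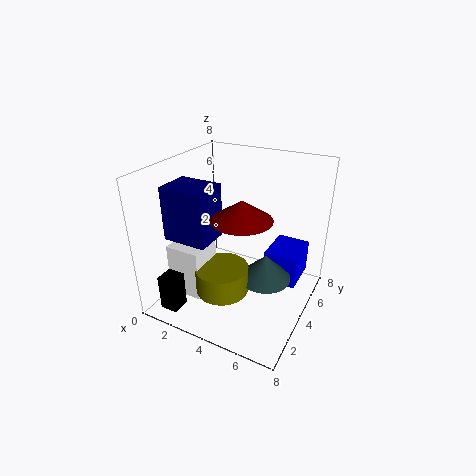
x_1 = 5
y_1 = 5.5
z_1 = 0.5
d_1 = 2.5
h_1 = 2
x_2 = 5.5
y_2 = 4.5
z_2 = 1.5
r_2 = 1.5
x_3 = 0.5
y_3 = 2
z_3 = 0.5
d_3 = 2
h_3 = 3
x_4 = 3.5
y_4 = 3
z_4 = 1
r_4 = 1.5
x_5 = 5
y_5 = 2.5
z_5 = 6
h_5 = 1
x_6 = 0.5
y_6 = 2
z_6 = 4
w_6 = 2.5
h_6 = 3
x_7 = 1
y_7 = 0.5
z_7 = 0.5
d_7 = 1
h_7 = 2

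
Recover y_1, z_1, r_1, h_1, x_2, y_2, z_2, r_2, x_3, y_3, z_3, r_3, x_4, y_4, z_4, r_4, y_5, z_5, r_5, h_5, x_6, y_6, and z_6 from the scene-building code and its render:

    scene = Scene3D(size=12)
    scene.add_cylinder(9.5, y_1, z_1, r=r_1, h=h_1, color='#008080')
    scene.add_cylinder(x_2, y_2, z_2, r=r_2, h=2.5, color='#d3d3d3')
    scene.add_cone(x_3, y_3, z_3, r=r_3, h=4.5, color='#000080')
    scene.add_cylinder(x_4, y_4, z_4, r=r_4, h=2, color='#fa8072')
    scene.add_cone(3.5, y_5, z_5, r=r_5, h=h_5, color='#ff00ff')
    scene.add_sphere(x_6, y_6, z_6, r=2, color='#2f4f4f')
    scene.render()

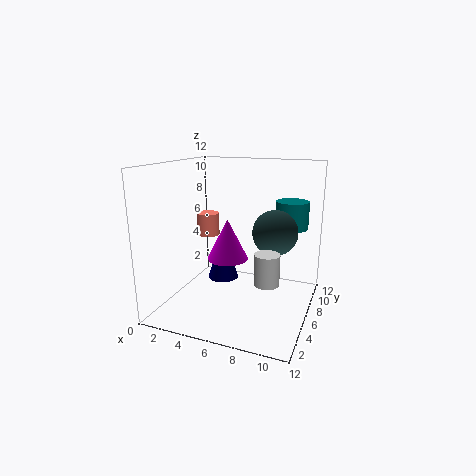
y_1 = 10.5, z_1 = 6, r_1 = 1.5, h_1 = 2.5, x_2 = 9, y_2 = 4.5, z_2 = 3, r_2 = 1, x_3 = 3, y_3 = 9.5, z_3 = 0.5, r_3 = 1.5, x_4 = 2.5, y_4 = 7.5, z_4 = 5.5, r_4 = 1, y_5 = 9.5, z_5 = 2.5, r_5 = 2, h_5 = 4, x_6 = 8.5, y_6 = 8.5, z_6 = 6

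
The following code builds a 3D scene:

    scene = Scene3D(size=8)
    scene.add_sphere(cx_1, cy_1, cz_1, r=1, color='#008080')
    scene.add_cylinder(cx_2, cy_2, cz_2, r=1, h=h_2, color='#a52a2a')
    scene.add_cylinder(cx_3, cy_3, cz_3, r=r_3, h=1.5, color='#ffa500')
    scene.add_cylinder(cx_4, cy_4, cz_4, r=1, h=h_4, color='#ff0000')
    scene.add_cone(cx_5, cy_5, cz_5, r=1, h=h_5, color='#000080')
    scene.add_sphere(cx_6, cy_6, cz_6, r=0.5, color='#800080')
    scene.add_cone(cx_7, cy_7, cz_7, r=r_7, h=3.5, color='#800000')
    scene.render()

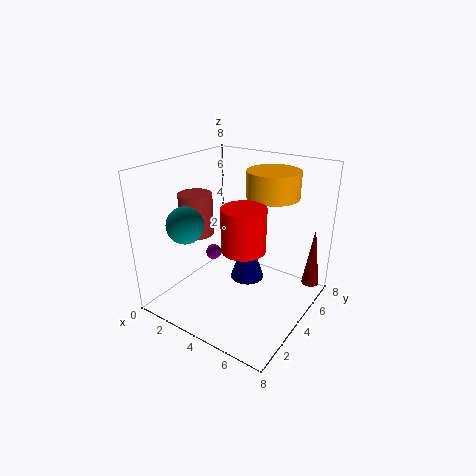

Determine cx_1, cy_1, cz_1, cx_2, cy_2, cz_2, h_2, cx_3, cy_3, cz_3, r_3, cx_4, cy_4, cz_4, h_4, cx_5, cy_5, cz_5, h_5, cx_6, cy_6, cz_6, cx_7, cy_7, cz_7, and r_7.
cx_1 = 2, cy_1 = 2, cz_1 = 5, cx_2 = 1, cy_2 = 4, cz_2 = 3.5, h_2 = 2.5, cx_3 = 5, cy_3 = 6, cz_3 = 6, r_3 = 1.5, cx_4 = 6, cy_4 = 1.5, cz_4 = 5, h_4 = 2, cx_5 = 4, cy_5 = 5, cz_5 = 1, h_5 = 3, cx_6 = 1, cy_6 = 5.5, cz_6 = 1.5, cx_7 = 7.5, cy_7 = 6.5, cz_7 = 1, r_7 = 0.5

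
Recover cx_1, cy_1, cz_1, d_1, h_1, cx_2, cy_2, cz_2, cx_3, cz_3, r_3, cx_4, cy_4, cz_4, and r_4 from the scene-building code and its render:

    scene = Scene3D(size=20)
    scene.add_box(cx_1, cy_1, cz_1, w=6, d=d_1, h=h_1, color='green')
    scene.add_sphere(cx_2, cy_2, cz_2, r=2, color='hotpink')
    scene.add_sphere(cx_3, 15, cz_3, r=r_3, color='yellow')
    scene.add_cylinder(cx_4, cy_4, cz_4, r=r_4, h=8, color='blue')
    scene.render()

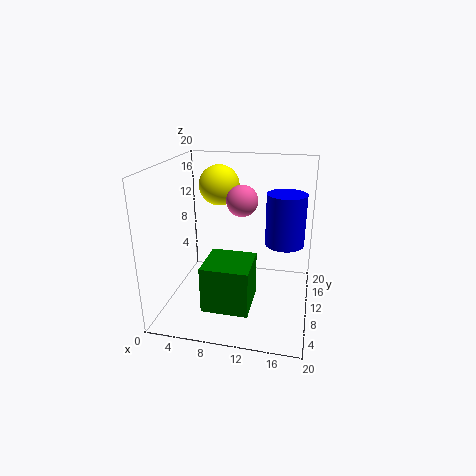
cx_1 = 7, cy_1 = 2, cz_1 = 3, d_1 = 6, h_1 = 6, cx_2 = 11, cy_2 = 8, cz_2 = 16, cx_3 = 6, cz_3 = 16, r_3 = 3, cx_4 = 16, cy_4 = 16, cz_4 = 7, r_4 = 3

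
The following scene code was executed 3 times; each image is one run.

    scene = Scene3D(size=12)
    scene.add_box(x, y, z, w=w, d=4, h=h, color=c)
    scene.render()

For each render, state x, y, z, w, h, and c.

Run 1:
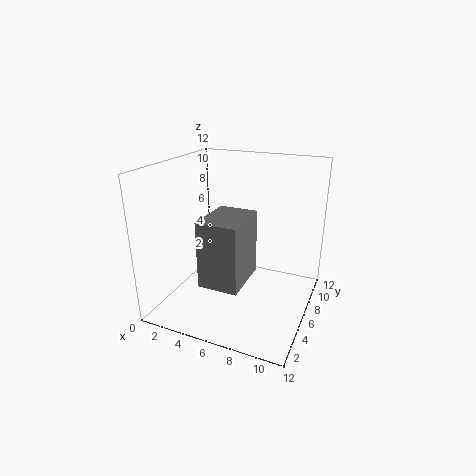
x = 5
y = 1
z = 4
w = 3
h = 5
c = 'gray'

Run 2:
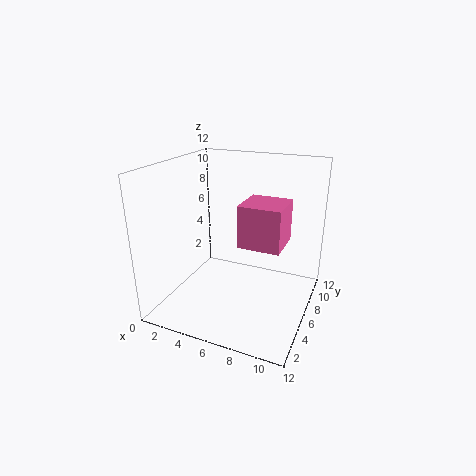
x = 5
y = 8
z = 4
w = 4
h = 4
c = 'hotpink'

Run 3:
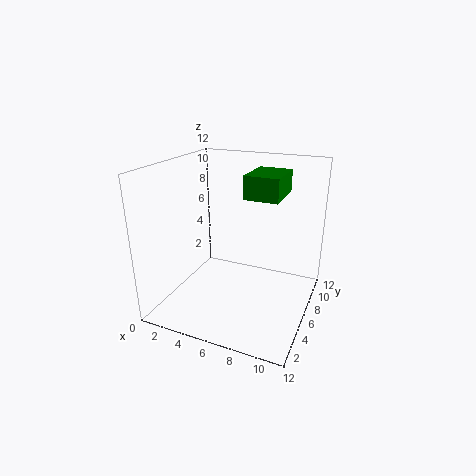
x = 6
y = 7
z = 9
w = 3
h = 2
c = 'green'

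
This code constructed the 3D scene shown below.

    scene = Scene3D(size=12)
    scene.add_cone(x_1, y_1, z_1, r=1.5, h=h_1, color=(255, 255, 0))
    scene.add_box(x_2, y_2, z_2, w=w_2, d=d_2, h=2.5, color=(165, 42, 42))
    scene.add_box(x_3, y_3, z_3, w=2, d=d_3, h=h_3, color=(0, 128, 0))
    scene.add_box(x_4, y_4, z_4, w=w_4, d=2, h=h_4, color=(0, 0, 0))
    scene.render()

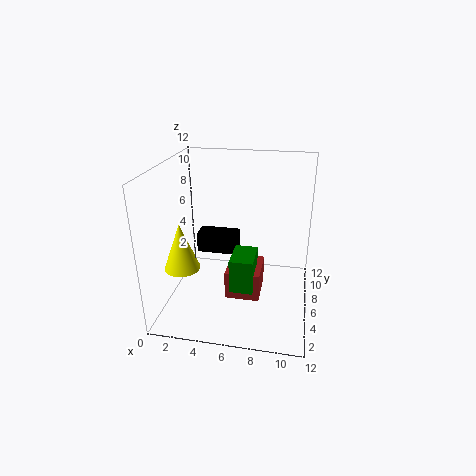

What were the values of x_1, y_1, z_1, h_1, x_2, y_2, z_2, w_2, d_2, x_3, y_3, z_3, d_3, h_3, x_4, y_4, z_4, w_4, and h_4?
x_1 = 1.5; y_1 = 4.5; z_1 = 3.5; h_1 = 4; x_2 = 5; y_2 = 5; z_2 = 0.5; w_2 = 3; d_2 = 3.5; x_3 = 5.5; y_3 = 4.5; z_3 = 1.5; d_3 = 3; h_3 = 3; x_4 = 1; y_4 = 10; z_4 = 2; w_4 = 4; h_4 = 2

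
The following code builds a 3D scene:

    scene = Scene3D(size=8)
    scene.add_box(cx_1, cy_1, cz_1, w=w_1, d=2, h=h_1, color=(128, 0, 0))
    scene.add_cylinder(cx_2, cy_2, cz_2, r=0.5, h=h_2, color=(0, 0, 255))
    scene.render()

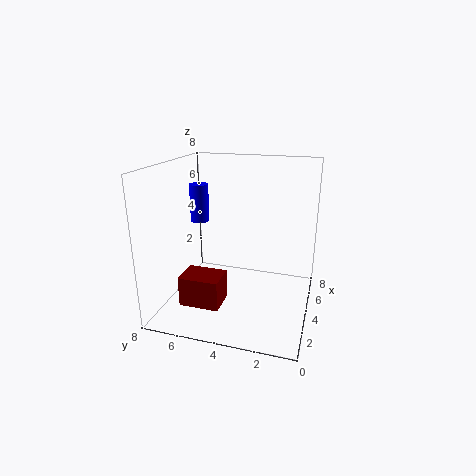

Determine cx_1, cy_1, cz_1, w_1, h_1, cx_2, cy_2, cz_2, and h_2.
cx_1 = 0.5
cy_1 = 4
cz_1 = 1.5
w_1 = 1.5
h_1 = 1.5
cx_2 = 3.5
cy_2 = 6
cz_2 = 5
h_2 = 2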